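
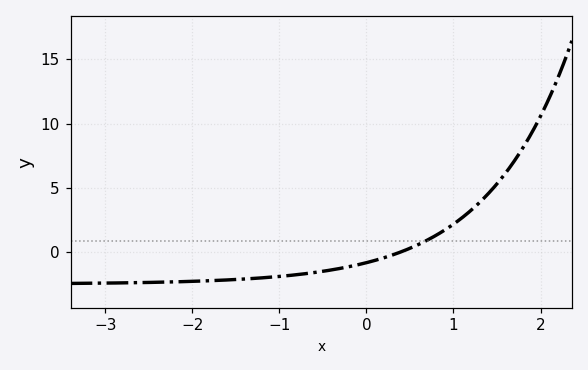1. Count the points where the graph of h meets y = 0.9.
1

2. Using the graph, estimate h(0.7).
0.954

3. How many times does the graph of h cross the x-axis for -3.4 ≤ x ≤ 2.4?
1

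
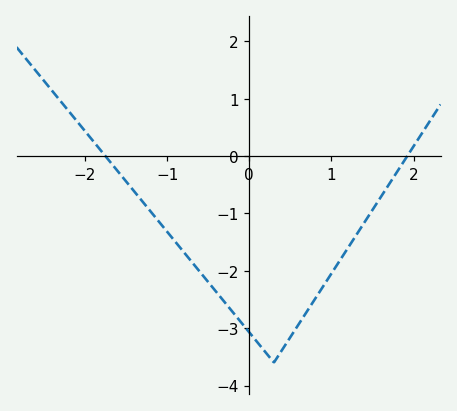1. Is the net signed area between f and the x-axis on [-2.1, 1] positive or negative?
negative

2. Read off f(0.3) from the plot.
-3.6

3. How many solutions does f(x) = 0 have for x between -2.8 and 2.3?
2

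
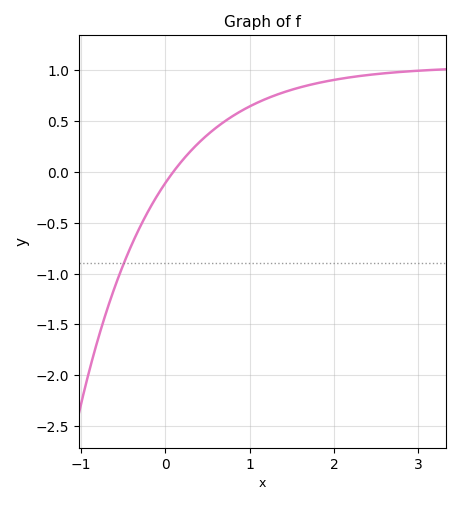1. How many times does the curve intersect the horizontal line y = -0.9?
1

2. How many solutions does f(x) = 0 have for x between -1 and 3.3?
1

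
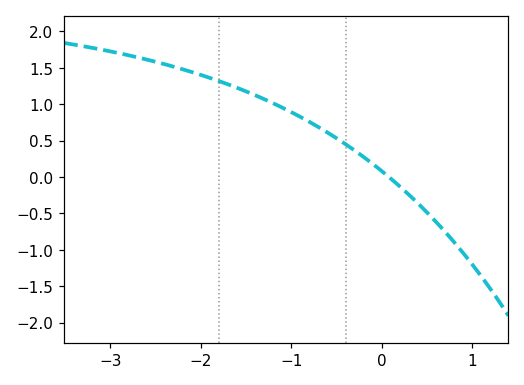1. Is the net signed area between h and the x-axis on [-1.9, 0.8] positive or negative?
positive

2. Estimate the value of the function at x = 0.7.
-0.75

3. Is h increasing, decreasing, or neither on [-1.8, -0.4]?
decreasing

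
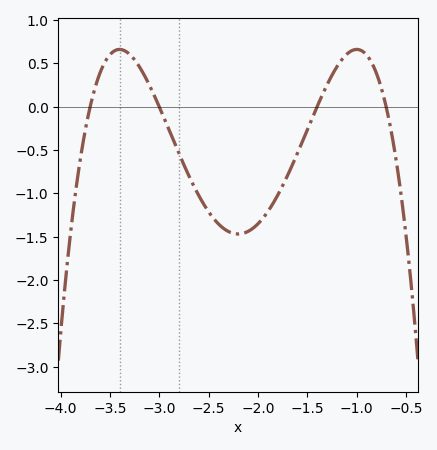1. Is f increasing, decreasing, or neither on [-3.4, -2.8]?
decreasing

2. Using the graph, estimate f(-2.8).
-0.55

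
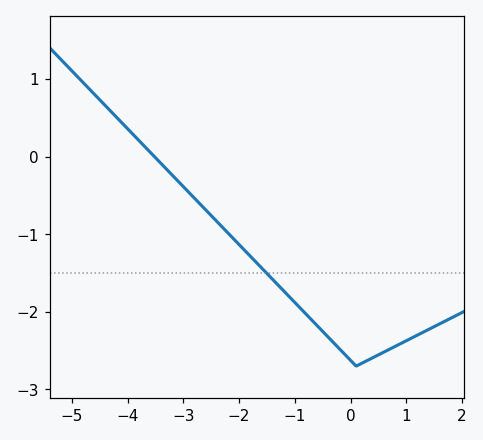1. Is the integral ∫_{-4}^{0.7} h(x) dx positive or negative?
negative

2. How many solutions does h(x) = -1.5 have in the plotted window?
1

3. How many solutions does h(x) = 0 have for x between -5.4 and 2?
1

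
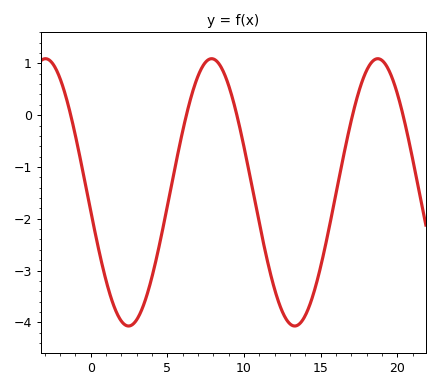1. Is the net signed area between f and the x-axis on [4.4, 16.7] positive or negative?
negative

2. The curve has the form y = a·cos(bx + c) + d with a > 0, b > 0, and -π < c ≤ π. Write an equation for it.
y = 2.58cos(0.58x + 1.71) - 1.49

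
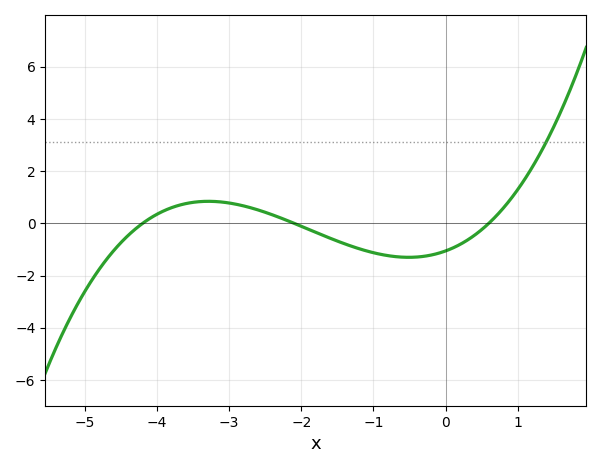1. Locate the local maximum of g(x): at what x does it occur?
-3.2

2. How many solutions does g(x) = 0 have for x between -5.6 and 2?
3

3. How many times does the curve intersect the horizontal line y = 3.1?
1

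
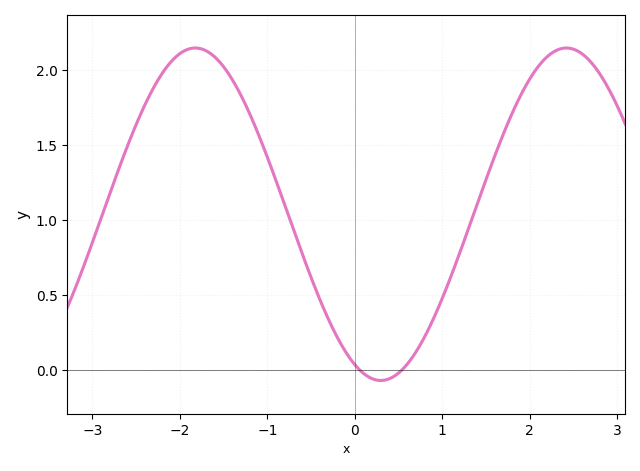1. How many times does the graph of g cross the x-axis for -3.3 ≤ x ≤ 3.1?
2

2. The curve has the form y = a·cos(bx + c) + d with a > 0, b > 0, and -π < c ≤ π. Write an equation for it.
y = 1.11cos(1.48x + 2.7) + 1.04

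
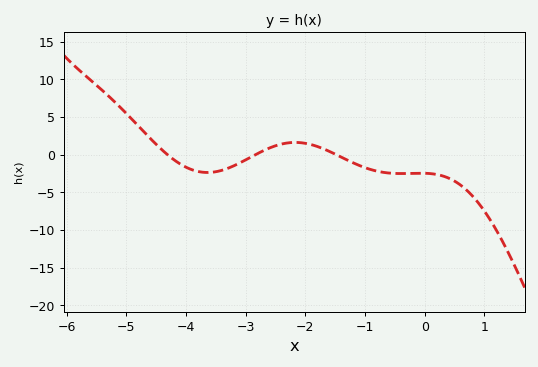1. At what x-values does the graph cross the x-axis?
-4.4, -2.8, -1.4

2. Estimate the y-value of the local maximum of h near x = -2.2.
1.5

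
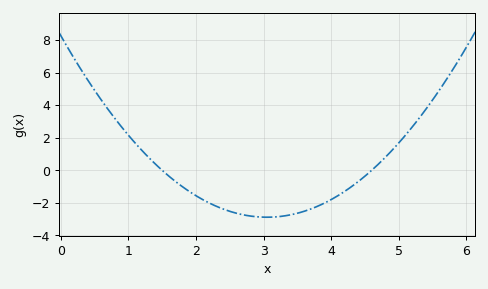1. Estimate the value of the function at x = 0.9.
2.6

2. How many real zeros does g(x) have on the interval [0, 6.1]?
2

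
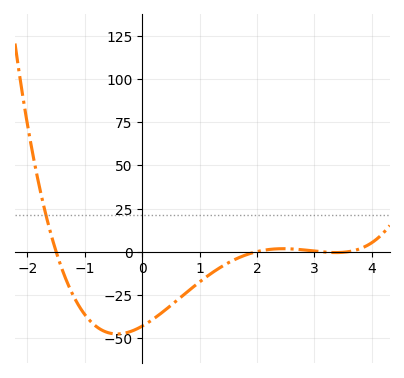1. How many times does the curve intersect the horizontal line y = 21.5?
1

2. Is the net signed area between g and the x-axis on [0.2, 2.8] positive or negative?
negative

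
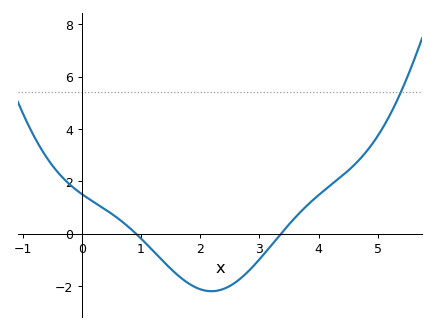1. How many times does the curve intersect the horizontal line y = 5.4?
1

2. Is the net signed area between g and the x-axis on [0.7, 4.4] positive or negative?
negative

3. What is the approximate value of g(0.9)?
0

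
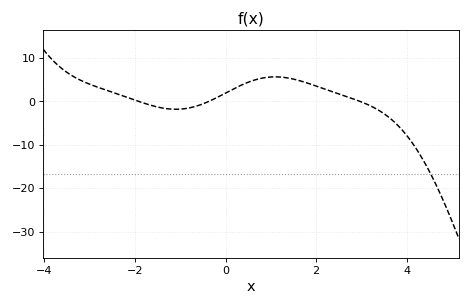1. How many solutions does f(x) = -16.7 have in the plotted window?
1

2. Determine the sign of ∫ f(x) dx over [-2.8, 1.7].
positive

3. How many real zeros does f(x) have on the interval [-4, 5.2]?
3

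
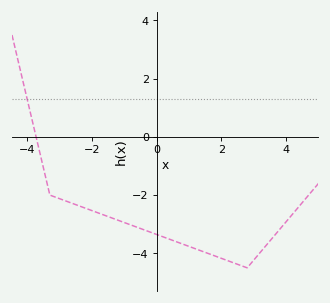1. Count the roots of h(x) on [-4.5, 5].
1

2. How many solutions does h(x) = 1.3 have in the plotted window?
1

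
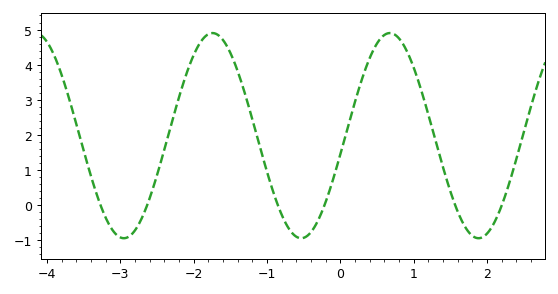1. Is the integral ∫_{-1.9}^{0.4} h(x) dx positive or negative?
positive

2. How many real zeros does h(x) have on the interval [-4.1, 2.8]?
6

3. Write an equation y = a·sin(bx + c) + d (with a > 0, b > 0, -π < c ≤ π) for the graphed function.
y = 2.92sin(2.6x - 0.18) + 1.98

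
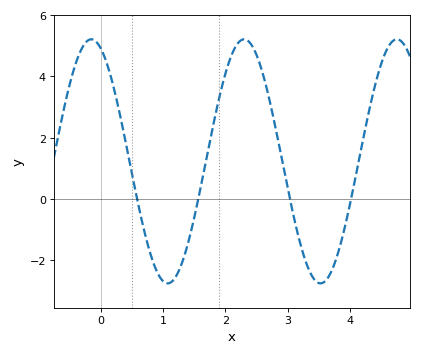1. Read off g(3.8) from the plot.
-1.8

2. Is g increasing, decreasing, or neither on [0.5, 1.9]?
neither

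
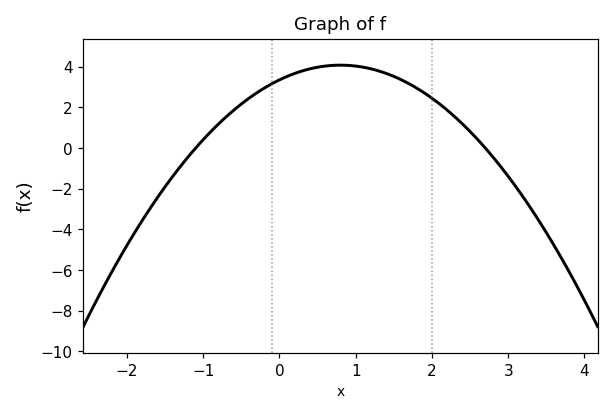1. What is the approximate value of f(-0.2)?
2.95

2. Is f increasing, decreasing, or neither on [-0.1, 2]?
neither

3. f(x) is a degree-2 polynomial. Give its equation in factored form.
y = -1.13(x + 1.1)(x - 2.7)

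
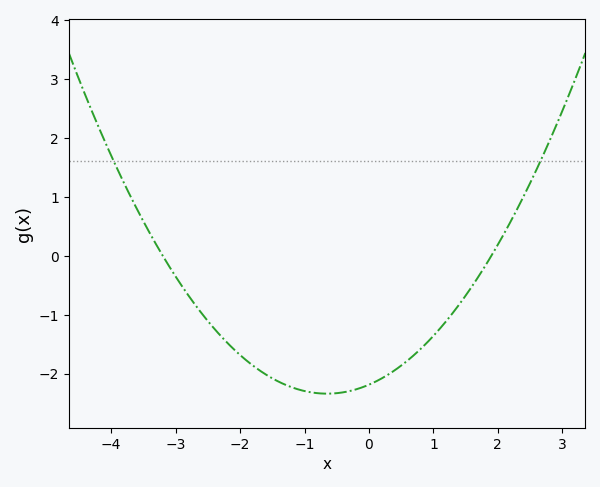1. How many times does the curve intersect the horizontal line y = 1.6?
2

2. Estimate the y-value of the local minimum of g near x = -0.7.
-2.34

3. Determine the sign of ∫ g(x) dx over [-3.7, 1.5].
negative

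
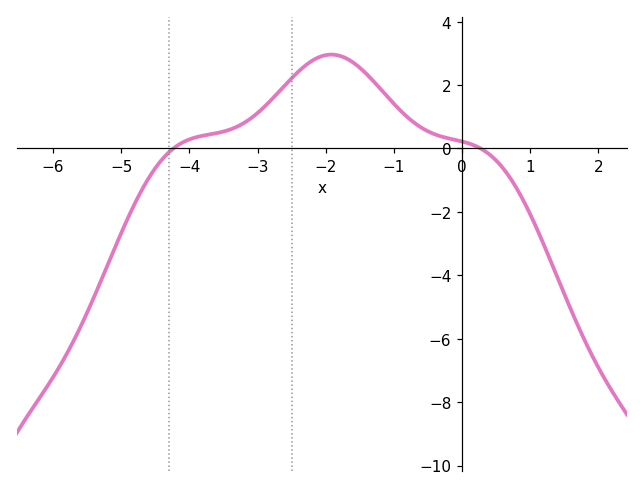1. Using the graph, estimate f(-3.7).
0.444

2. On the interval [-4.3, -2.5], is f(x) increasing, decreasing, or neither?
increasing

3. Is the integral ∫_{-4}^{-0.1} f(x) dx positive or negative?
positive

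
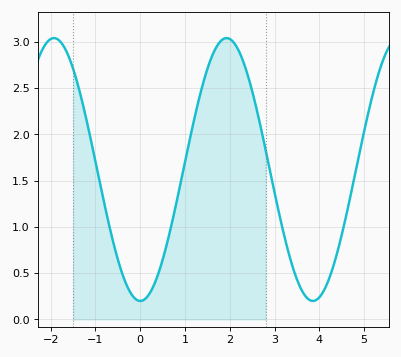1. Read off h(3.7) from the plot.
0.245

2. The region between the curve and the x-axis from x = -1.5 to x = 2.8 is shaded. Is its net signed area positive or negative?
positive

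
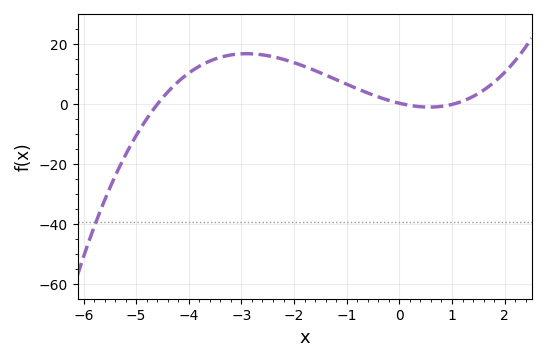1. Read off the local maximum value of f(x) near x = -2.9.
16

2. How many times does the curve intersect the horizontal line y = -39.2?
1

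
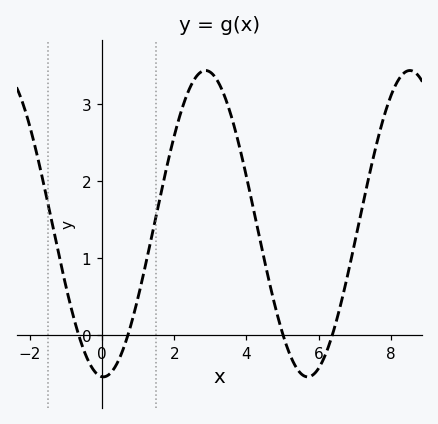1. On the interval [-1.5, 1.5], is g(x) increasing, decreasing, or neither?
neither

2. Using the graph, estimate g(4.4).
1.19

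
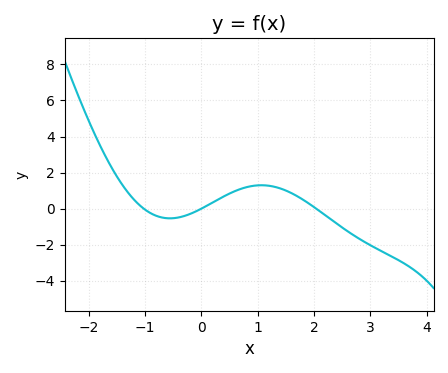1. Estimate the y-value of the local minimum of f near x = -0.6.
-0.6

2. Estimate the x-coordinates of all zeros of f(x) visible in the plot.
-1, 0, 2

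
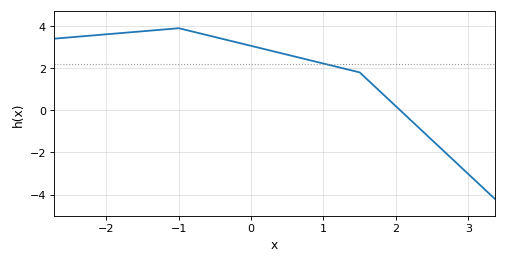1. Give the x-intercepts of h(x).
2.1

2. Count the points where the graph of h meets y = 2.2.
1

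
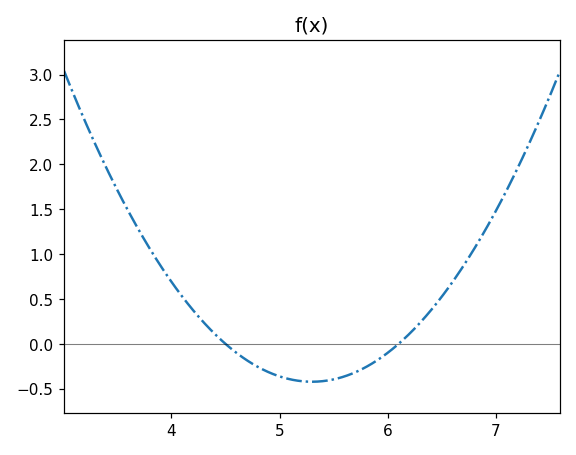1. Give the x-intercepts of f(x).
4.5, 6.1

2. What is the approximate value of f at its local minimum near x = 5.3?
-0.4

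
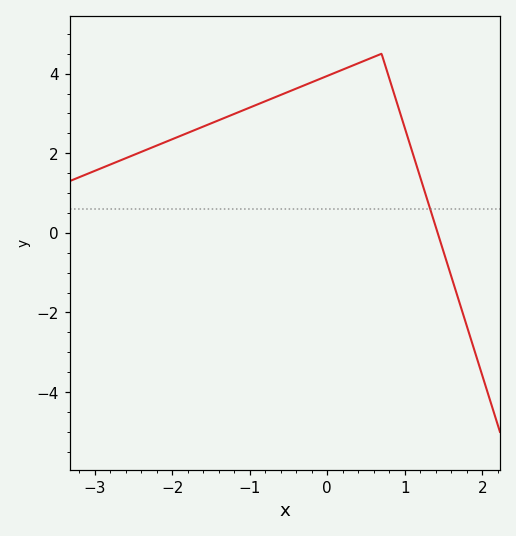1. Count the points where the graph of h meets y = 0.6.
1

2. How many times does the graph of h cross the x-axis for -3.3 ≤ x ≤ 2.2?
1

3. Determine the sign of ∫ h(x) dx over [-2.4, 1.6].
positive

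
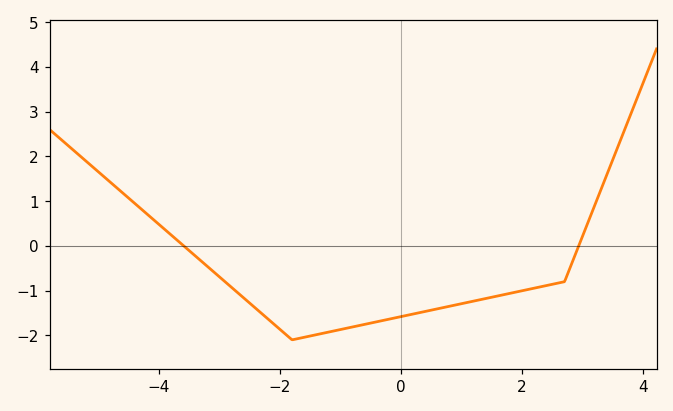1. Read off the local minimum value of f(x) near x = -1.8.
-2.1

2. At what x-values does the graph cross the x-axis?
-3.59, 2.93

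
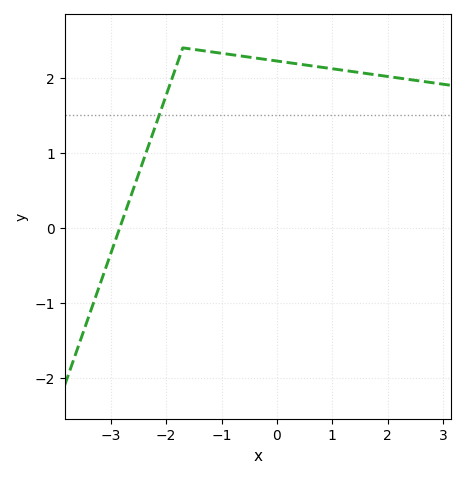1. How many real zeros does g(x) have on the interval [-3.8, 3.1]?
1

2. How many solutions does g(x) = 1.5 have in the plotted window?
1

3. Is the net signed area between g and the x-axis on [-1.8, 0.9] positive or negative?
positive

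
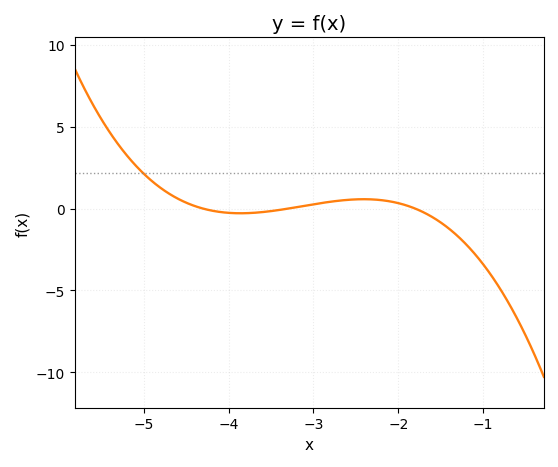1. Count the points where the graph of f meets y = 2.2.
1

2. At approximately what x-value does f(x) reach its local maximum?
-2.4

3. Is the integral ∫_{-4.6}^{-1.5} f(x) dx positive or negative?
positive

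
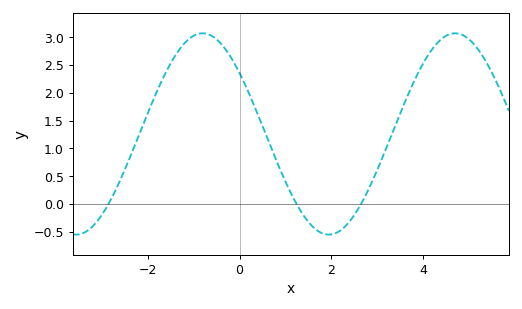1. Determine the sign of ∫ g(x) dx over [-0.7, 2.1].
positive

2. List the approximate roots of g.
-2.8, 1.2, 2.6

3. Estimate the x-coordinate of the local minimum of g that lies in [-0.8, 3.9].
2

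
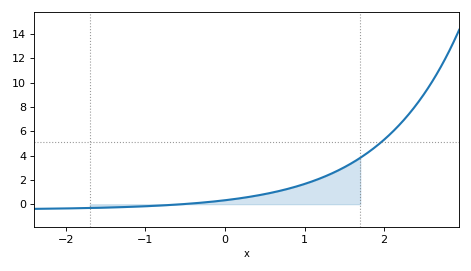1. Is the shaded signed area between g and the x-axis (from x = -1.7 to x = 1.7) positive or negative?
positive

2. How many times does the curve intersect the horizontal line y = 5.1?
1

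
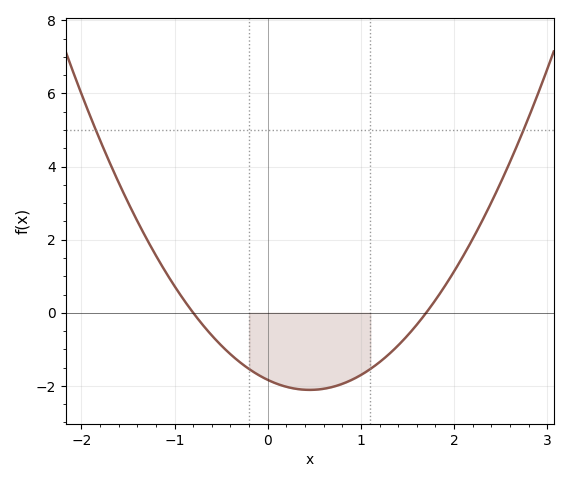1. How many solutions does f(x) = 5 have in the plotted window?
2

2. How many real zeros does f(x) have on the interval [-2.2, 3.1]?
2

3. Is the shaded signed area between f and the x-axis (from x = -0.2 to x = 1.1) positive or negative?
negative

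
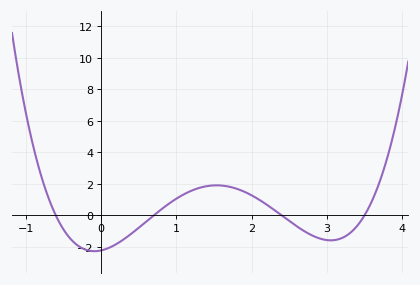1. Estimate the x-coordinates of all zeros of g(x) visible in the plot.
-0.6, 0.7, 2.4, 3.5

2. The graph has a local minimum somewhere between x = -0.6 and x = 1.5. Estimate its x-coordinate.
-0.1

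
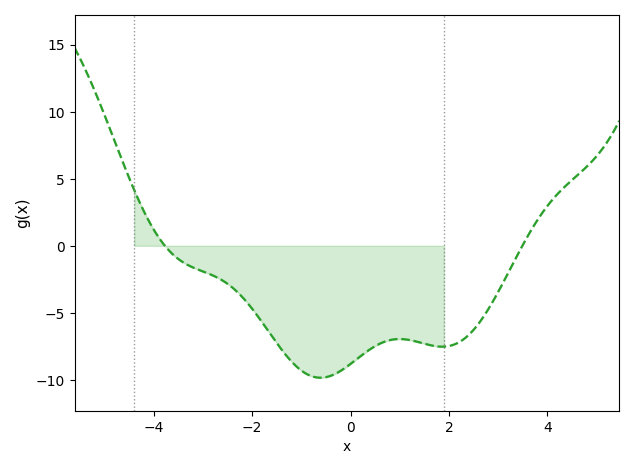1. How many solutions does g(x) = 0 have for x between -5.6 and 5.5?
2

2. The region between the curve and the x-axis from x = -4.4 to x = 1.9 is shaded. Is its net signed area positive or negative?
negative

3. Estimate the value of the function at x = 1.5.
-7.5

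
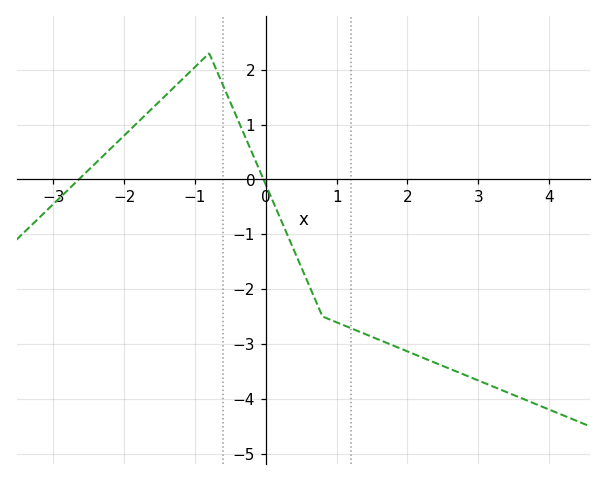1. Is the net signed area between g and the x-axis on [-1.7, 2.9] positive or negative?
negative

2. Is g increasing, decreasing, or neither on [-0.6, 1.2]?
decreasing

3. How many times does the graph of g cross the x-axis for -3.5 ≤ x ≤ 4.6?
2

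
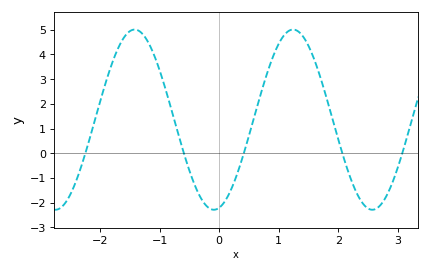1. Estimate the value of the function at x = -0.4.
-1.4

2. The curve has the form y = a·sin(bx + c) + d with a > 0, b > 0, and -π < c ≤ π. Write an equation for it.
y = 3.65sin(2.4x - 1.4) + 1.36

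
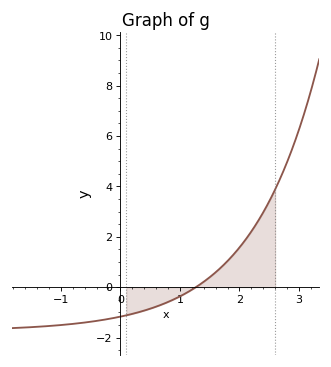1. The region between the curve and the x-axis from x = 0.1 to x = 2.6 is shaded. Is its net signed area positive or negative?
positive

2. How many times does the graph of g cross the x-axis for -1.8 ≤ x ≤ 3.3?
1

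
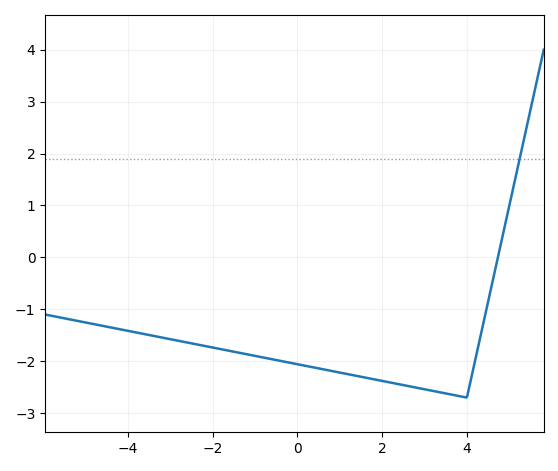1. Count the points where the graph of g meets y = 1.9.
1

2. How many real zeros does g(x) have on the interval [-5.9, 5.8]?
1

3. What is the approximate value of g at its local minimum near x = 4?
-2.7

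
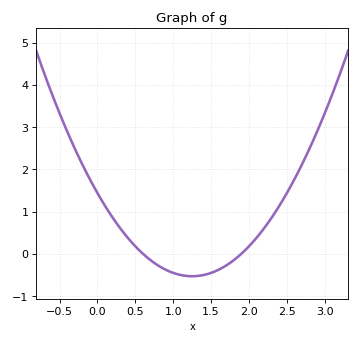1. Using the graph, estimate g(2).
0.2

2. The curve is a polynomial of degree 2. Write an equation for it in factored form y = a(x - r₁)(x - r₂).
y = 1.26(x - 0.6)(x - 1.9)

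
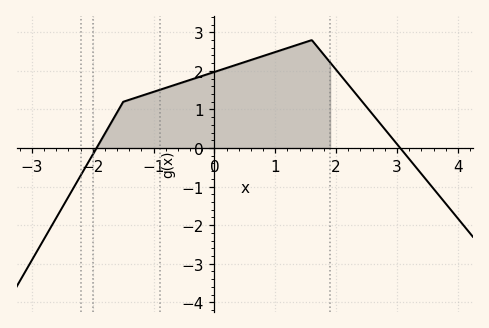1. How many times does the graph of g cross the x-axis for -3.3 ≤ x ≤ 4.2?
2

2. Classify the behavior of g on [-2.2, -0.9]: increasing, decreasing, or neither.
increasing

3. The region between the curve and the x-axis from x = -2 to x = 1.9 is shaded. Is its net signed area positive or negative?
positive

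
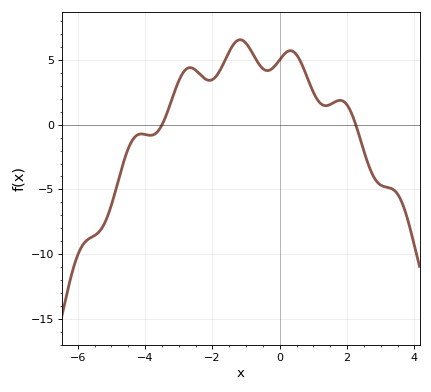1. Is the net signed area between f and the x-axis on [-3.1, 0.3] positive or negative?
positive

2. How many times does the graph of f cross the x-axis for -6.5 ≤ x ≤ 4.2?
2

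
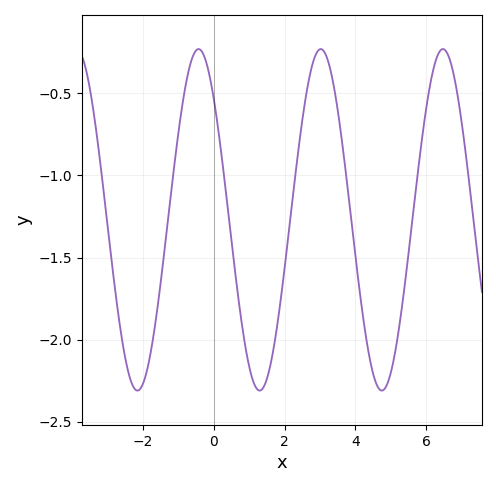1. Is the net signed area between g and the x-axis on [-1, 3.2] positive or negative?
negative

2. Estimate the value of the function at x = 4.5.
-2.21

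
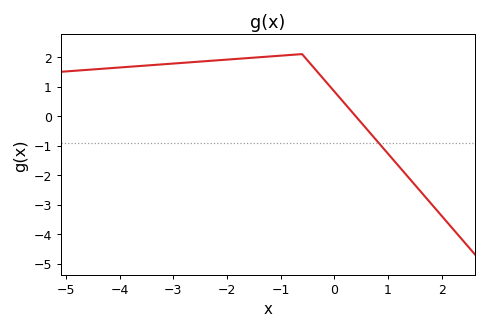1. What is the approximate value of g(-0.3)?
1.47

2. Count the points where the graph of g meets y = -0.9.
1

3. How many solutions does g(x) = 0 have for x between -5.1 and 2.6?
1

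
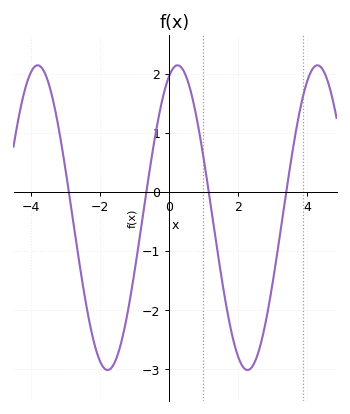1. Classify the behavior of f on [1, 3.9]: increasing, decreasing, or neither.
neither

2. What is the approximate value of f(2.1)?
-2.91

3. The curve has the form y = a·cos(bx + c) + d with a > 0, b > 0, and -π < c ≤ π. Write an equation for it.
y = 2.58cos(1.55x - 0.392) - 0.43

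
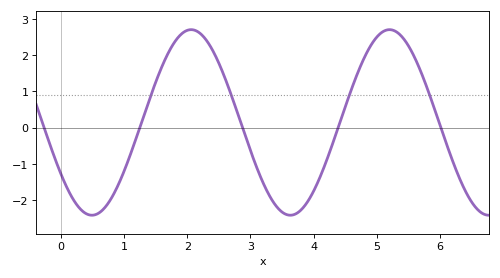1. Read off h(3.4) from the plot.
-2.15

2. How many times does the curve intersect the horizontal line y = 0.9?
4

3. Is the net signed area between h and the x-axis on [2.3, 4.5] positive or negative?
negative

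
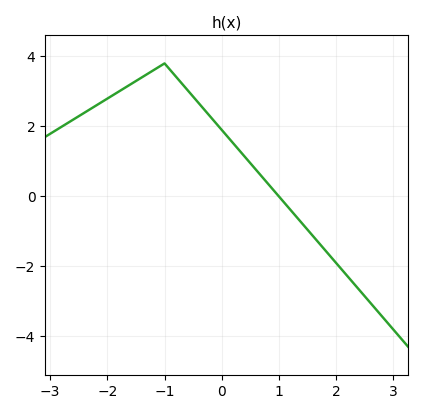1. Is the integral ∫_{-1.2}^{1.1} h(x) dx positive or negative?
positive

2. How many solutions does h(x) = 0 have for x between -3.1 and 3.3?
1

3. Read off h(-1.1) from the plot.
3.7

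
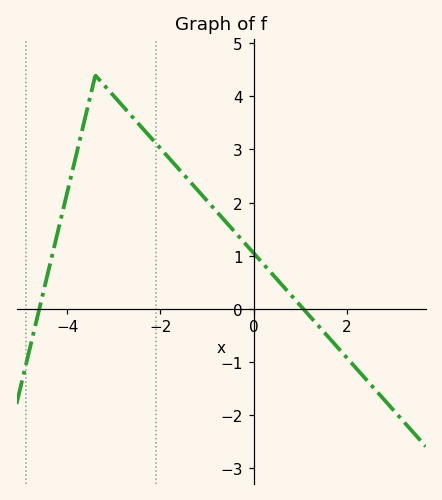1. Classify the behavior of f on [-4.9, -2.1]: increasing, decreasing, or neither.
neither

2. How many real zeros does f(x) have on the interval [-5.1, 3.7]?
2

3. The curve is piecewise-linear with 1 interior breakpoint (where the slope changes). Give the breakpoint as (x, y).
(-3.4, 4.4)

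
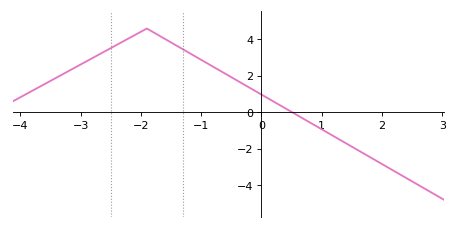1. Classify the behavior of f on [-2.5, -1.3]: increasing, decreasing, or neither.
neither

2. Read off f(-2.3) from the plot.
3.88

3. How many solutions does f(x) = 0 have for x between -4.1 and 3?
1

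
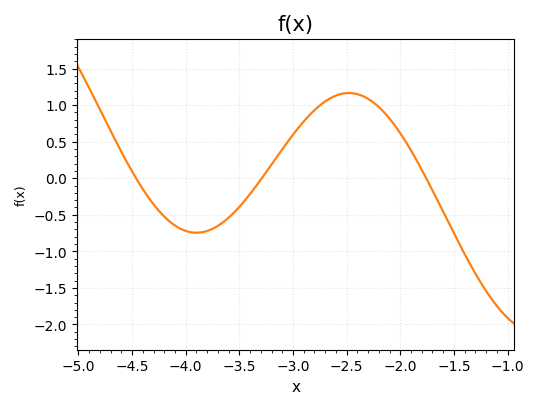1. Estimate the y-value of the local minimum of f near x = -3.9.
-0.745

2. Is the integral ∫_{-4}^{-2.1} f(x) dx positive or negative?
positive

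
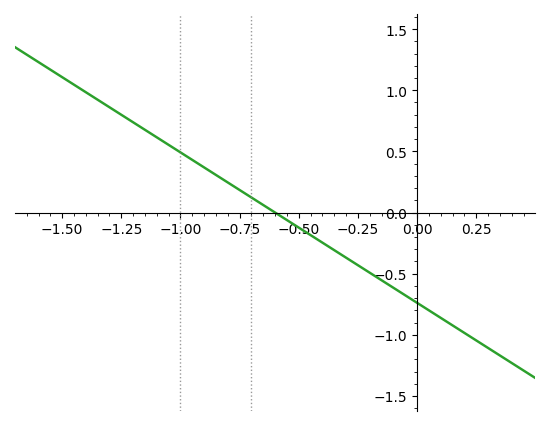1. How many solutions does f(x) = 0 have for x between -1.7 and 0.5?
1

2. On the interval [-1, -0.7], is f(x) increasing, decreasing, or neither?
decreasing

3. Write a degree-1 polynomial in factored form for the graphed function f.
y = -1.23(x + 0.6)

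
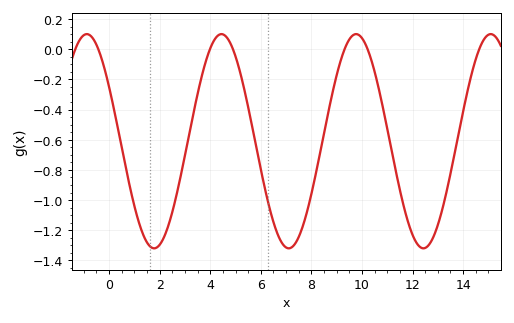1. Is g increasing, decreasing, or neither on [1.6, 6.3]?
neither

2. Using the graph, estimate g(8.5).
-0.56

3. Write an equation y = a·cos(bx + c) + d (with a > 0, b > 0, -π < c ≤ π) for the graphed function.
y = 0.71cos(1.2x + 1) - 0.61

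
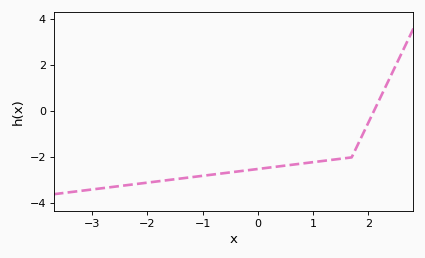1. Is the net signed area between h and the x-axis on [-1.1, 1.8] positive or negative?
negative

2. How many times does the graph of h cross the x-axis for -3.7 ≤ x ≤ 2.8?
1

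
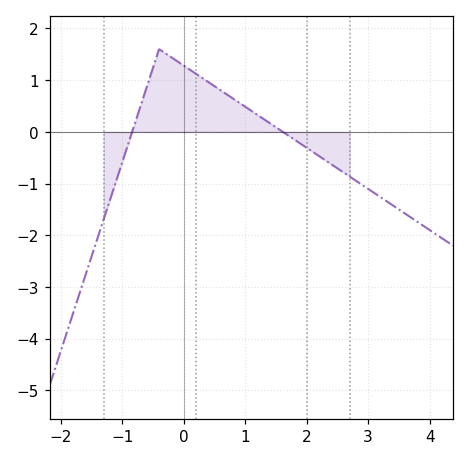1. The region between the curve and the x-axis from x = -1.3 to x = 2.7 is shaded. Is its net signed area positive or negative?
positive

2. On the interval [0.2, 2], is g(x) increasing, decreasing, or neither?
decreasing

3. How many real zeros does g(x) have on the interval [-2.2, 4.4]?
2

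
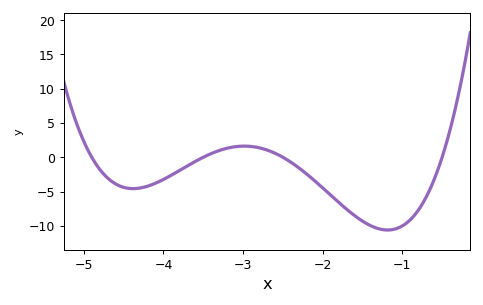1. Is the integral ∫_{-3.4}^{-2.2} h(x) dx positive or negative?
positive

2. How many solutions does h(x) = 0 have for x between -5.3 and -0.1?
4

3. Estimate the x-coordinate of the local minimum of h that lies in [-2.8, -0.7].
-1.18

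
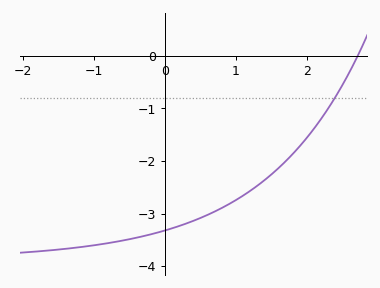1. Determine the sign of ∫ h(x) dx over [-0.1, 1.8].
negative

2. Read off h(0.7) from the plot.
-2.96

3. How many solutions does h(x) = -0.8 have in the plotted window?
1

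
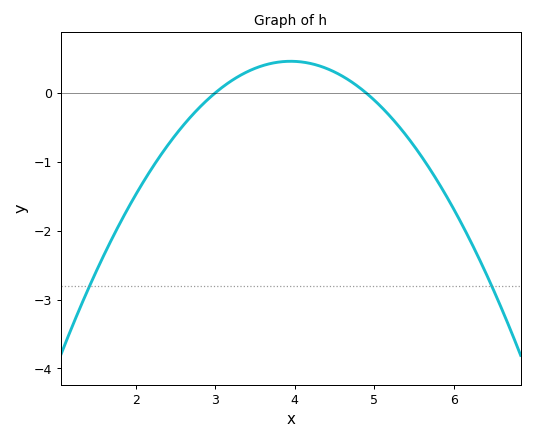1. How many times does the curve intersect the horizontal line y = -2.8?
2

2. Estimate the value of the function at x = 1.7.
-2.12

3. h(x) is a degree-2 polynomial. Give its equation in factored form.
y = -0.51(x - 3)(x - 4.9)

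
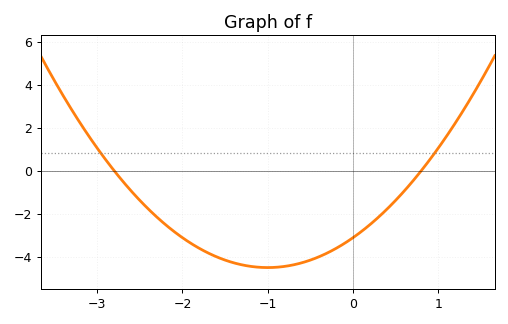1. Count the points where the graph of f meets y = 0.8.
2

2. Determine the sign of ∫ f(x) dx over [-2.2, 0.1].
negative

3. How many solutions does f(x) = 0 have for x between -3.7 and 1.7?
2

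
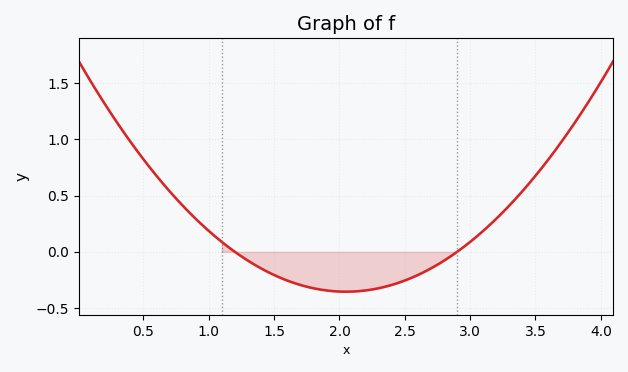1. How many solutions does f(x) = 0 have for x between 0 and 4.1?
2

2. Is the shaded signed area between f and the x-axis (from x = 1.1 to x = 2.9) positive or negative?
negative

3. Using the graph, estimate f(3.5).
0.676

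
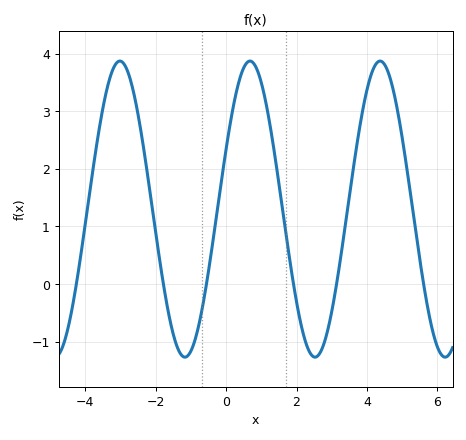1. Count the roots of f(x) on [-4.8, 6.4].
6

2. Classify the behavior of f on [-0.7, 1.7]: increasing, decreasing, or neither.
neither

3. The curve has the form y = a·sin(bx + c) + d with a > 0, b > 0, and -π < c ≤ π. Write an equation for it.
y = 2.57sin(1.7x + 0.42) + 1.3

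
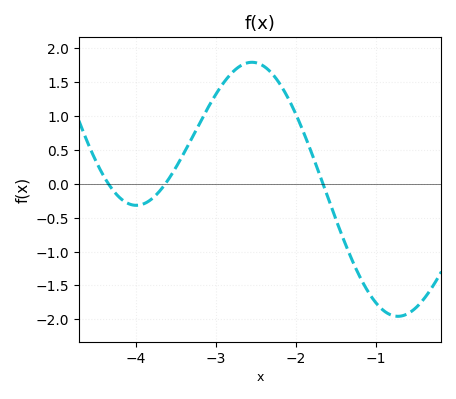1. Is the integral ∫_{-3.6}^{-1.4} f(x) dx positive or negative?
positive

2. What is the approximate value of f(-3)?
1.3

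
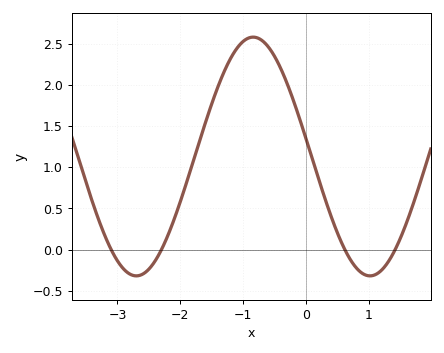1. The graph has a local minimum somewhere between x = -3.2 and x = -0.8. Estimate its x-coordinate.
-2.7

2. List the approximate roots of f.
-3.1, -2.3, 0.6, 1.4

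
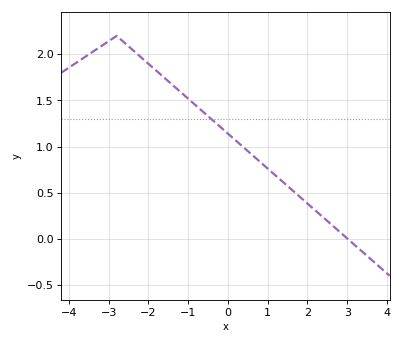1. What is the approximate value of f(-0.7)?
1.4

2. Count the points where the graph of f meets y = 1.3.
1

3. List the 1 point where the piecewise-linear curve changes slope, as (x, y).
(-2.8, 2.2)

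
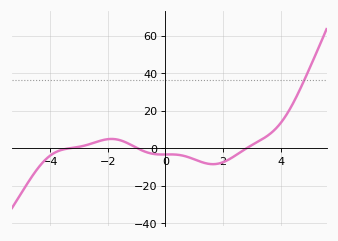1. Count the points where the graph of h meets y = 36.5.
1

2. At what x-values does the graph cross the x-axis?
-3.28, -0.982, 2.83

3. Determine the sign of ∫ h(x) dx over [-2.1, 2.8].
negative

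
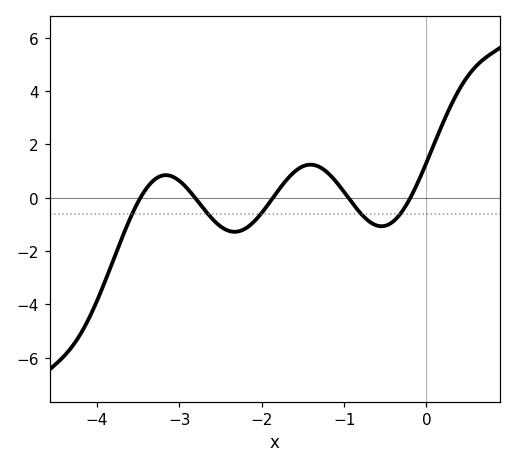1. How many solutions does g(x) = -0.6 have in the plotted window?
5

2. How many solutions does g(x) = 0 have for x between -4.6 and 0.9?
5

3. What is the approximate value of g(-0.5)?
-1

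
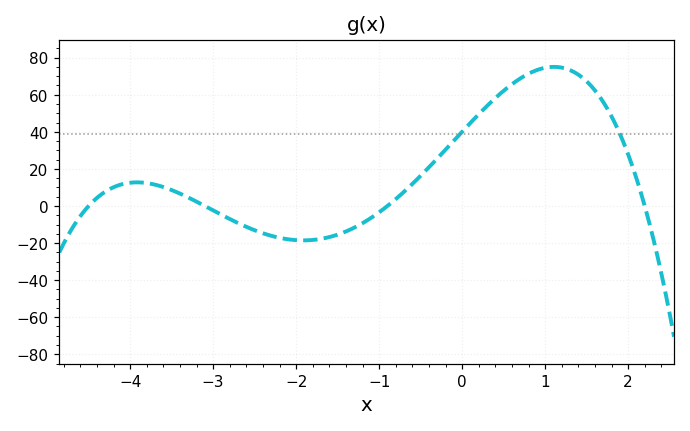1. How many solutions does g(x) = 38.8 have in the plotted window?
2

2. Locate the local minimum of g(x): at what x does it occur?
-1.9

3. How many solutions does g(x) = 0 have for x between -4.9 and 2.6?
4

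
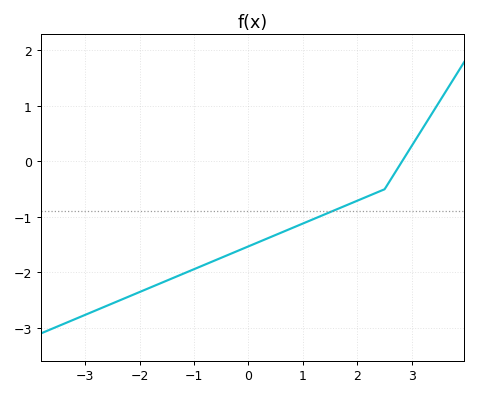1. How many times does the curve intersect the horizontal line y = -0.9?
1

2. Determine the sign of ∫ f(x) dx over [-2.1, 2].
negative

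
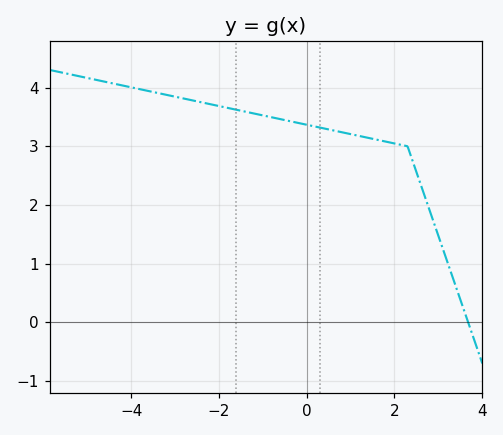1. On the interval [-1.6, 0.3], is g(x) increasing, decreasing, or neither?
decreasing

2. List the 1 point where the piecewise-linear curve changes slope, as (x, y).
(2.3, 3)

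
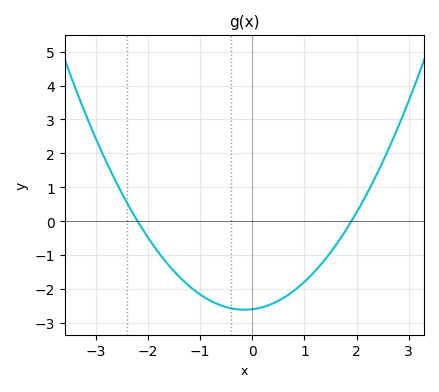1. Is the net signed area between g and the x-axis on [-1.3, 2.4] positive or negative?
negative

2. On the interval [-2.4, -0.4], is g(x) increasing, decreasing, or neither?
decreasing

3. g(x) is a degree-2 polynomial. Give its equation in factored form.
y = 0.62(x + 2.2)(x - 1.9)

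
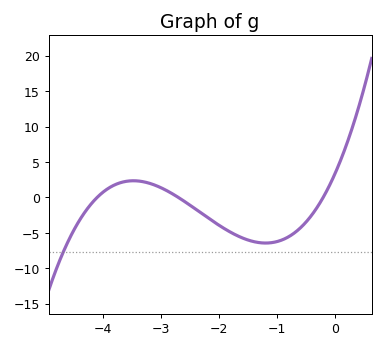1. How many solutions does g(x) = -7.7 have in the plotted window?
1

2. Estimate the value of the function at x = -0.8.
-5.5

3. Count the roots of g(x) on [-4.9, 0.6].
3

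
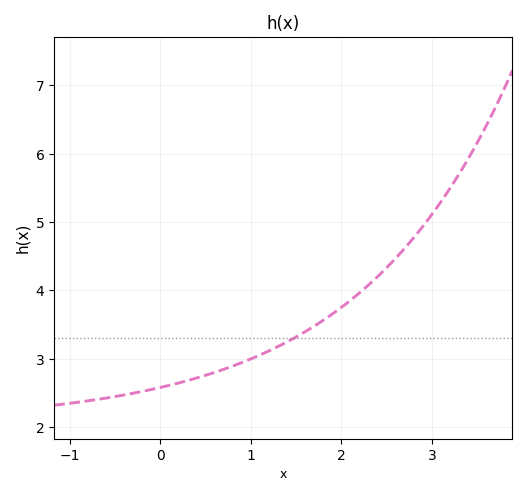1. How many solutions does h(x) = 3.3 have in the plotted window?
1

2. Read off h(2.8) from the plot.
4.77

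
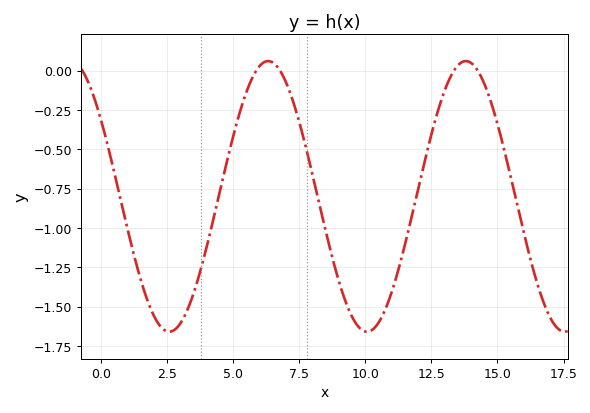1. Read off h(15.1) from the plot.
-0.4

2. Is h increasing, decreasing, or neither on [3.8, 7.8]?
neither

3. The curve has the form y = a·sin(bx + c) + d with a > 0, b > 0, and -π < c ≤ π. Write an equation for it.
y = 0.86sin(0.84x + 2.5) - 0.8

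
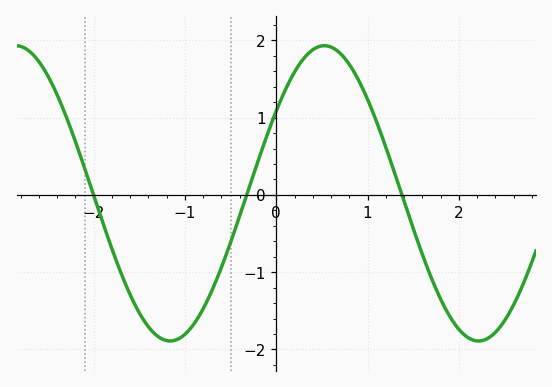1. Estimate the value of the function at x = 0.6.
1.9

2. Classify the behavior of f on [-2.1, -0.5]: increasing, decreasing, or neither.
neither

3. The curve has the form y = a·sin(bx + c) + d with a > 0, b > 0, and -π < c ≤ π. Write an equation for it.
y = 1.91sin(1.9x + 0.59) + 0.02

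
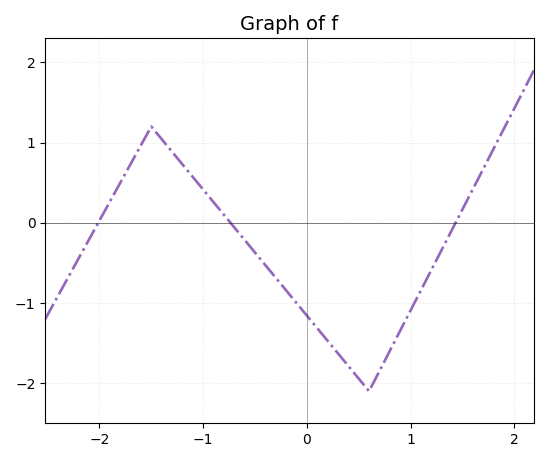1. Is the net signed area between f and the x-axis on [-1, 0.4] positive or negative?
negative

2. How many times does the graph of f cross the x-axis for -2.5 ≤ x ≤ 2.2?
3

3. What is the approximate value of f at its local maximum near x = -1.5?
1.2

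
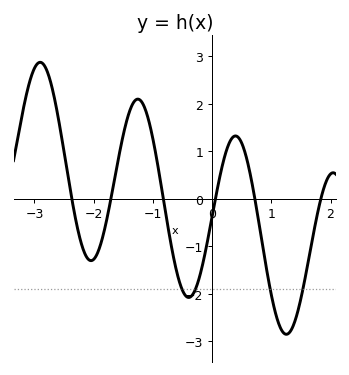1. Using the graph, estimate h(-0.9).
0.583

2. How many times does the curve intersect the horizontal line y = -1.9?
4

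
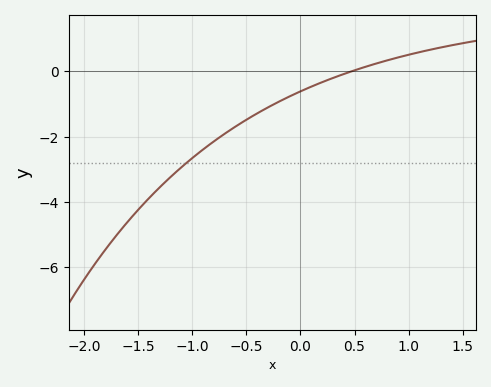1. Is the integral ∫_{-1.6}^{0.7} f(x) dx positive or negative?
negative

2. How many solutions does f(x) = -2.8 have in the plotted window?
1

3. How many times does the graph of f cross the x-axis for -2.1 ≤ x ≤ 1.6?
1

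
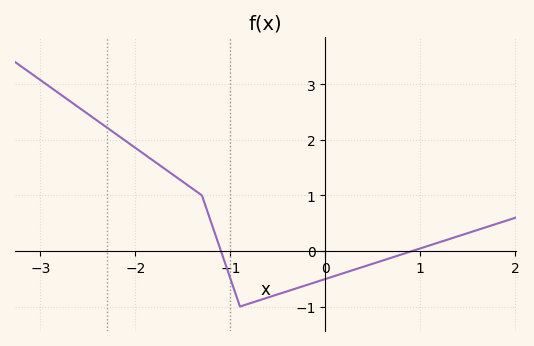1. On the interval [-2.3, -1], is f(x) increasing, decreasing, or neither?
decreasing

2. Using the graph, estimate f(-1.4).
1.1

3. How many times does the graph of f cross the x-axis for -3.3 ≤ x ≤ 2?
2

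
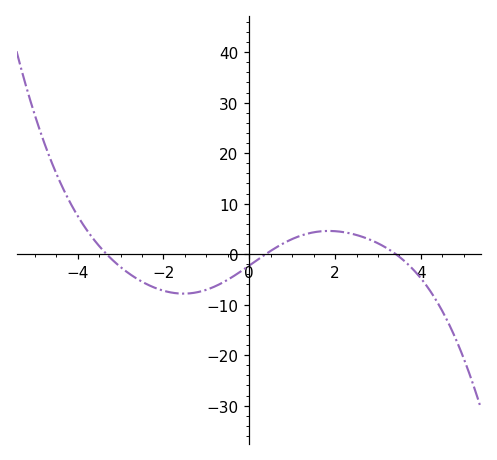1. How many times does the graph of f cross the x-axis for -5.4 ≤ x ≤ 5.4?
3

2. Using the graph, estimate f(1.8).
5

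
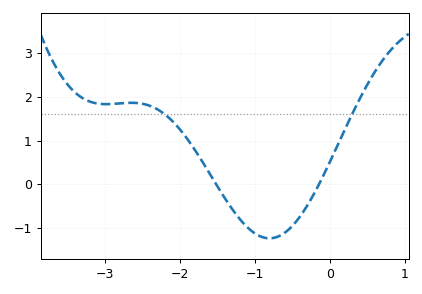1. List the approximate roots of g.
-1.5, -0.1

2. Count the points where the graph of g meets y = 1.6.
2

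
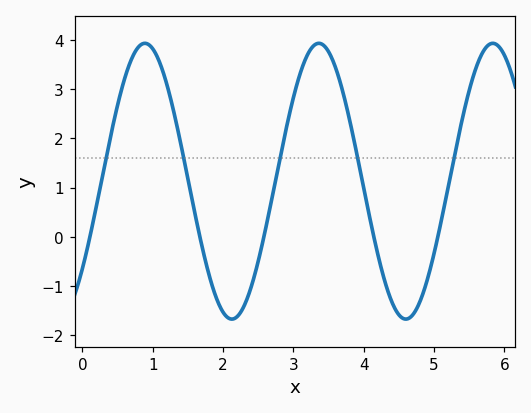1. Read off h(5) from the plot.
-0.3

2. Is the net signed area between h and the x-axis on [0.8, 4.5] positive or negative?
positive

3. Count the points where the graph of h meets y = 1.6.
5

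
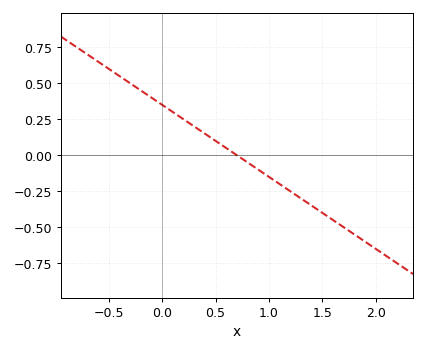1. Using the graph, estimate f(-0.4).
0.56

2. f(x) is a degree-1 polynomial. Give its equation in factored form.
y = -0.5(x - 0.7)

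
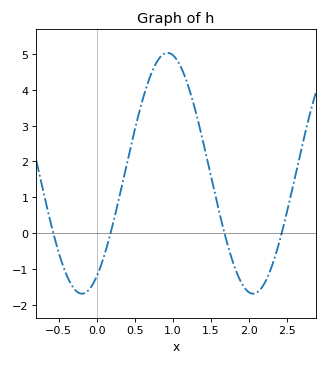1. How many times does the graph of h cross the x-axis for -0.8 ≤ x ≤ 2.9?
4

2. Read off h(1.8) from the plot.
-0.9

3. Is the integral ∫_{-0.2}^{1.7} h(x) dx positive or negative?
positive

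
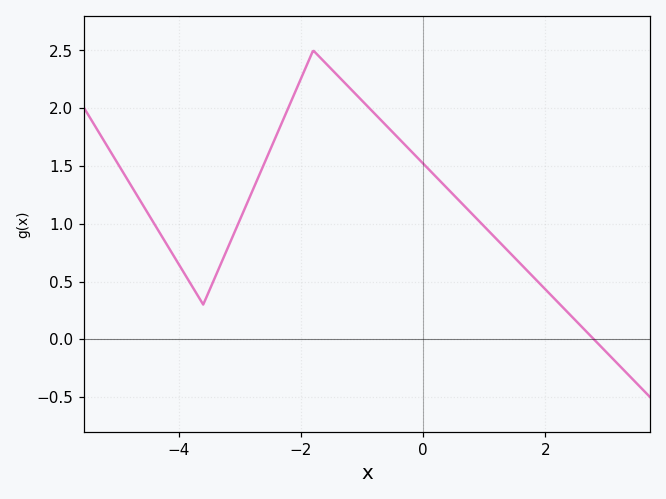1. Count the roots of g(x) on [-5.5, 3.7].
1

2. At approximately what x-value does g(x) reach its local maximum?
-1.8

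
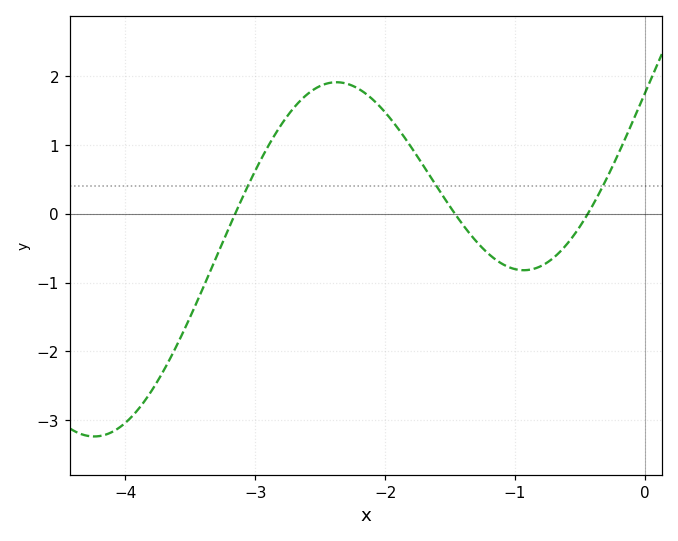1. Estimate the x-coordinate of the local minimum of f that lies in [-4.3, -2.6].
-4.24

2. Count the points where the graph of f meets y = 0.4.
3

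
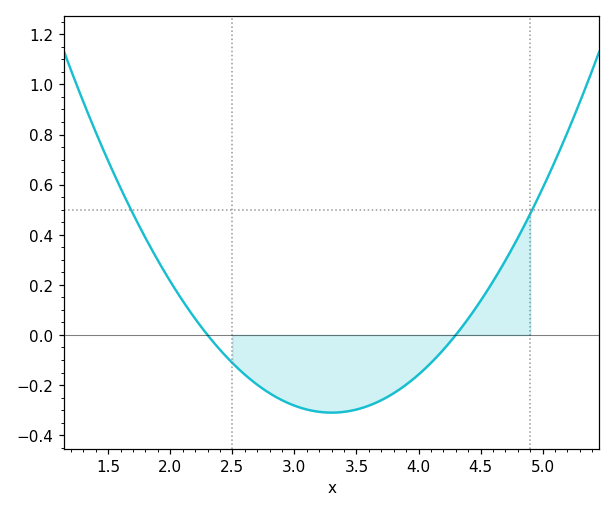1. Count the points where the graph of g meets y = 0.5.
2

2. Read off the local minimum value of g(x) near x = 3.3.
-0.31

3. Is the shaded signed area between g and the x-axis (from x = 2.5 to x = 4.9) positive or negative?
negative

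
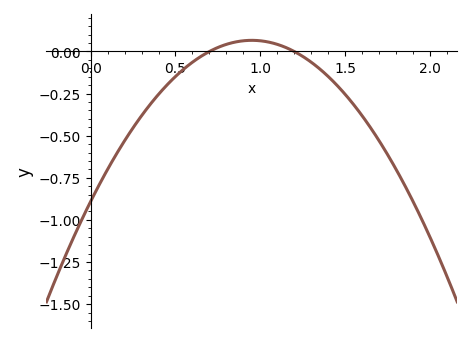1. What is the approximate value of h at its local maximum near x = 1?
0.06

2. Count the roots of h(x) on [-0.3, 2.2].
2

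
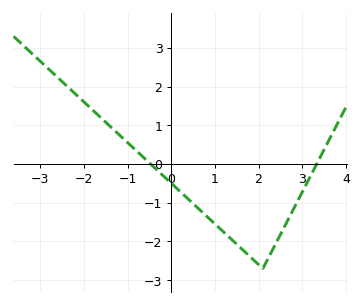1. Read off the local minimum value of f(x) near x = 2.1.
-2.7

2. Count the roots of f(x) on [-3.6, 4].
2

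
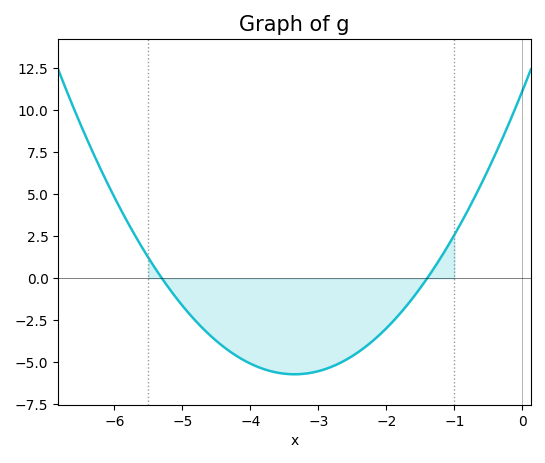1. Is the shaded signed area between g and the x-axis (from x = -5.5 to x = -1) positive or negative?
negative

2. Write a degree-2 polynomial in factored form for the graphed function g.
y = 1.5(x + 5.3)(x + 1.4)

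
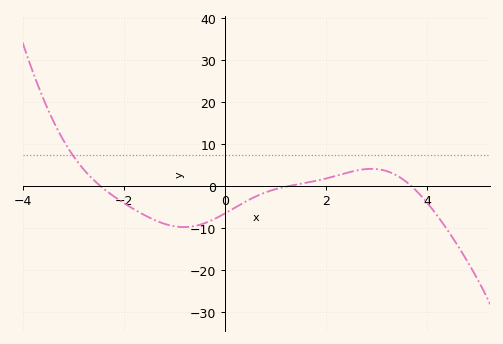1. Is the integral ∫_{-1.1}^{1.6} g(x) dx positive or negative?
negative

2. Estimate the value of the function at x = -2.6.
1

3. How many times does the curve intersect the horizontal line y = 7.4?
1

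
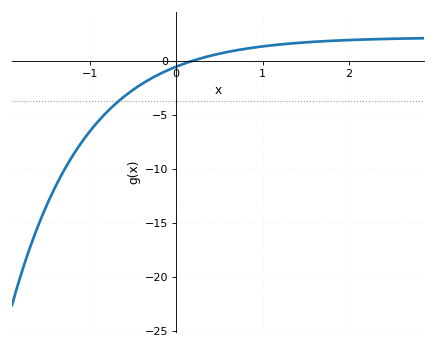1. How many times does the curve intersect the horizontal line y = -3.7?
1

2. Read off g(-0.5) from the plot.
-2.5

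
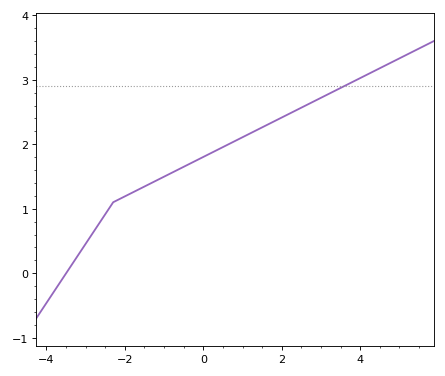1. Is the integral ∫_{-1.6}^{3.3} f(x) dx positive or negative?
positive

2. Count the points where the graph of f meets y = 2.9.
1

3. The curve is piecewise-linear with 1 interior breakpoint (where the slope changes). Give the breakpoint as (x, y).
(-2.3, 1.1)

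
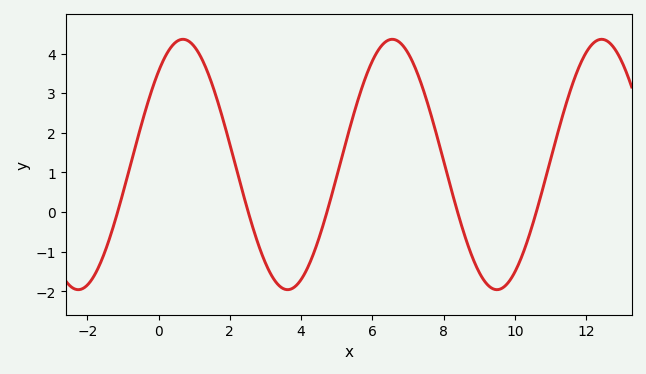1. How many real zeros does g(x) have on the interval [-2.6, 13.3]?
5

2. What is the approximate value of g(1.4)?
3.48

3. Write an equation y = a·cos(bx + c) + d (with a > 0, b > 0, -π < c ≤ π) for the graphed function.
y = 3.16cos(1.07x - 0.732) + 1.2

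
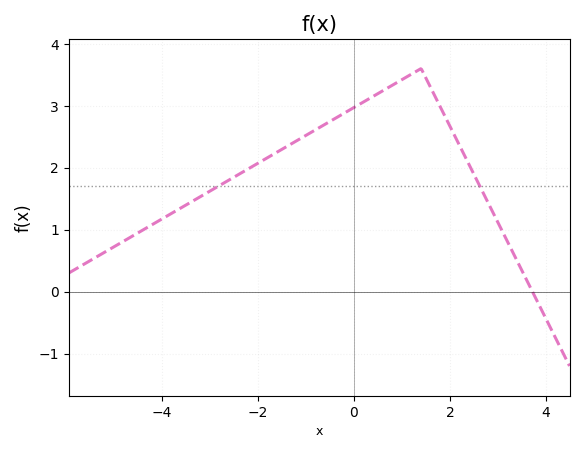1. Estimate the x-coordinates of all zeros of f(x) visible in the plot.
3.72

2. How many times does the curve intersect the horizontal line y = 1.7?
2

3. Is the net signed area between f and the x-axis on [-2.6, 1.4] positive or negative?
positive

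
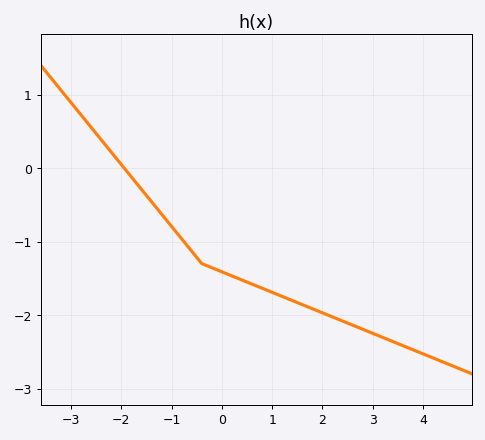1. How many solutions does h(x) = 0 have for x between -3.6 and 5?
1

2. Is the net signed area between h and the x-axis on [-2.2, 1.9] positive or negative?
negative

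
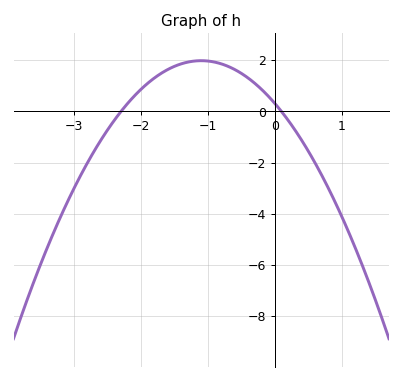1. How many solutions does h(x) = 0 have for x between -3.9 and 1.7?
2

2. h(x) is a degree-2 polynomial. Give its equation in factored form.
y = -1.38(x + 2.3)(x - 0.1)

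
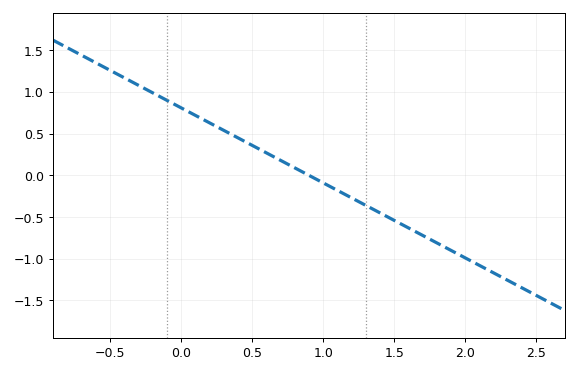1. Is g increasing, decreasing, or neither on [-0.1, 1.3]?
decreasing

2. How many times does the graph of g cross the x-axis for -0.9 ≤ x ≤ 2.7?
1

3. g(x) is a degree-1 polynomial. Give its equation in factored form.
y = -0.9(x - 0.9)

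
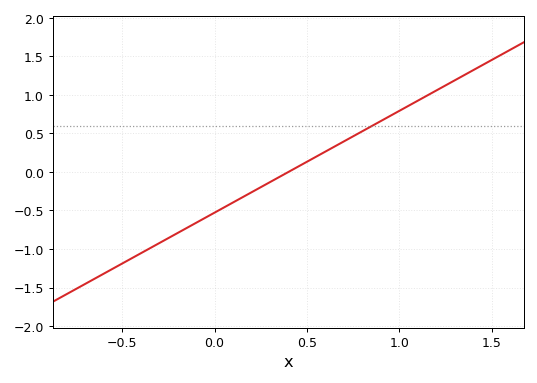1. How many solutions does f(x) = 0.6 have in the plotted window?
1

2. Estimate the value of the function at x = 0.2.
-0.25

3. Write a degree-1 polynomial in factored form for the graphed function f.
y = 1.32(x - 0.4)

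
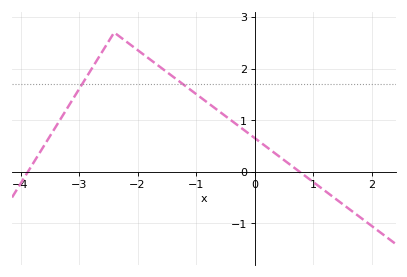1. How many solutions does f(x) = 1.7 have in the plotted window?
2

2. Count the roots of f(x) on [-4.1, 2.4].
2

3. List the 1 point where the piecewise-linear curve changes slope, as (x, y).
(-2.4, 2.7)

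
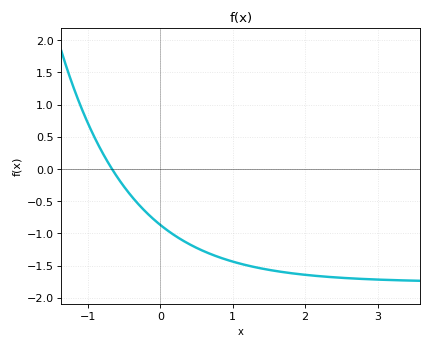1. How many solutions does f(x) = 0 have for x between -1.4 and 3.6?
1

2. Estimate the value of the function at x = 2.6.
-1.7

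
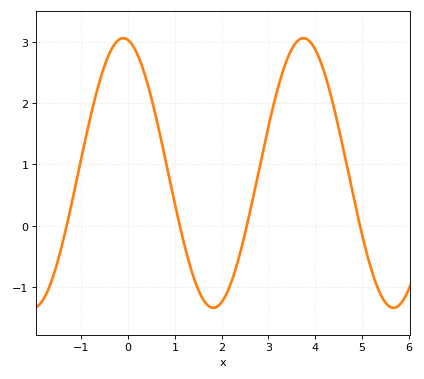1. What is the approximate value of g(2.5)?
-0.133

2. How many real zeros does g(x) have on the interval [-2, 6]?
4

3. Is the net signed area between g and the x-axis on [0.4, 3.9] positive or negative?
positive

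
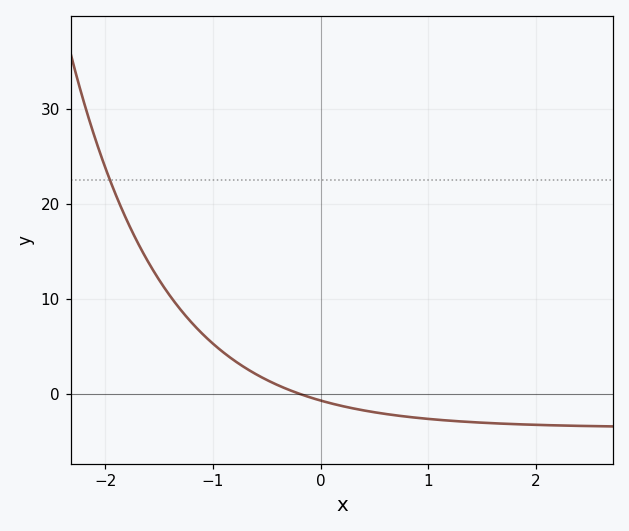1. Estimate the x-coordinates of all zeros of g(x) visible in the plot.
-0.2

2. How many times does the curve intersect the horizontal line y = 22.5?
1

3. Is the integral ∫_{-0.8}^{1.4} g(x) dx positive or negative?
negative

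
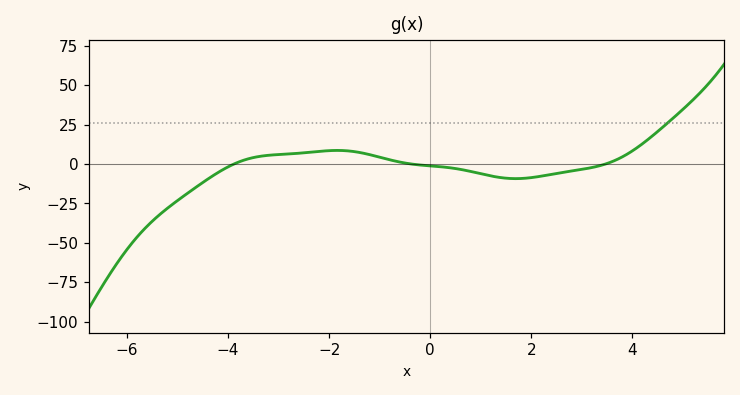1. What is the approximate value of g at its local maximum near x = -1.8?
8.6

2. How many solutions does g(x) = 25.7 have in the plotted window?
1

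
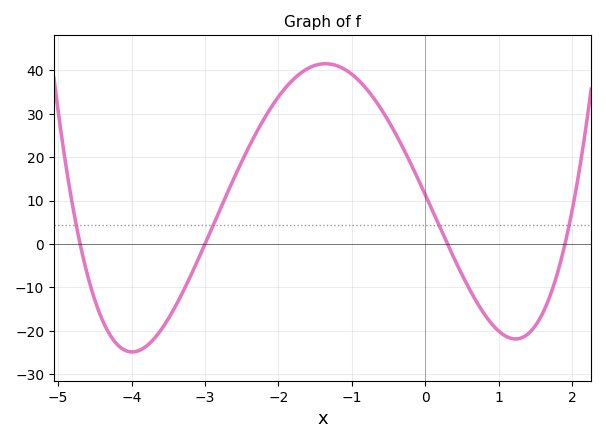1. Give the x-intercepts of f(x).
-4.7, -3, 0.3, 1.9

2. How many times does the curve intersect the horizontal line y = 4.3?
4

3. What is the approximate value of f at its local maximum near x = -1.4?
41.5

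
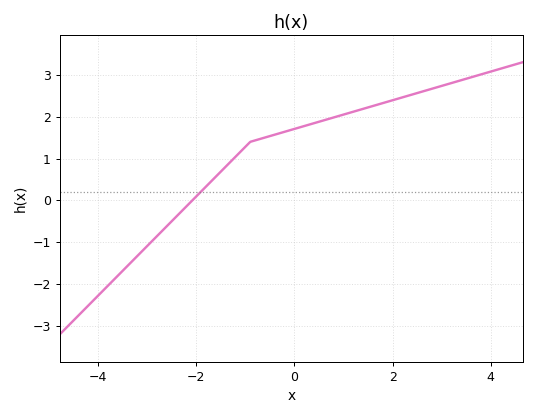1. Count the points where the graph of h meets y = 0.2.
1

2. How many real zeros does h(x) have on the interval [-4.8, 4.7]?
1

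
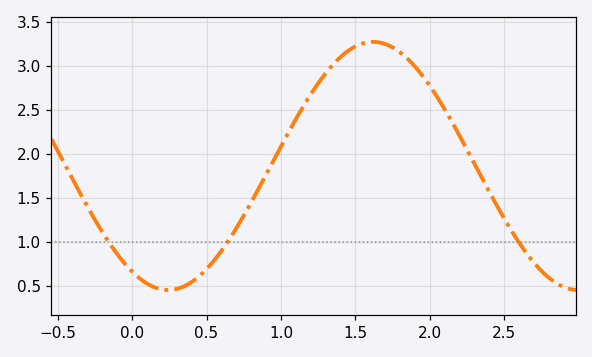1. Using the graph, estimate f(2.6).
1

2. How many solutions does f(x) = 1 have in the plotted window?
3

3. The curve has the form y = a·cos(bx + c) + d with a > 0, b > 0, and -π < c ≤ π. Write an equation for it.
y = 1.41cos(2.3x + 2.6) + 1.86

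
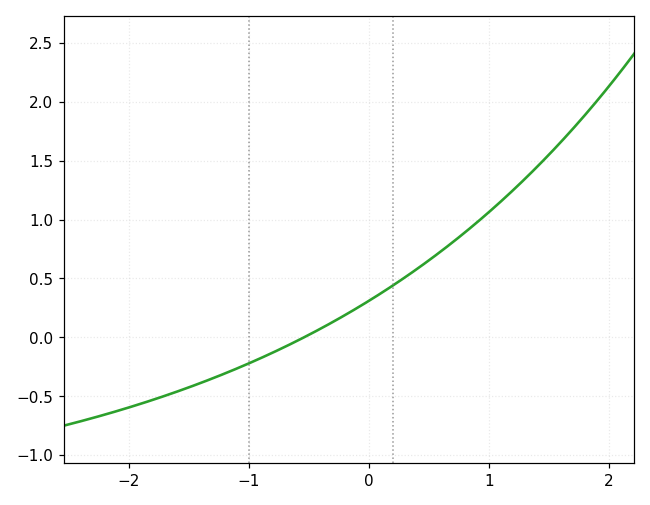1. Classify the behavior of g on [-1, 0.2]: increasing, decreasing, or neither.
increasing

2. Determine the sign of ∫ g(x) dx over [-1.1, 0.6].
positive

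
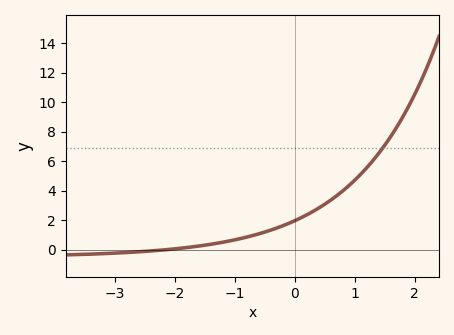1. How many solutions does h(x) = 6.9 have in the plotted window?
1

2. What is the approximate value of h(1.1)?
5.2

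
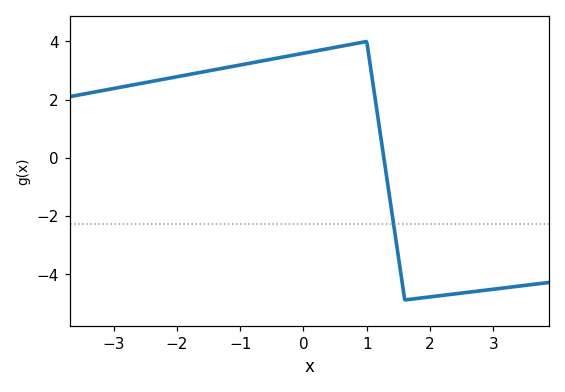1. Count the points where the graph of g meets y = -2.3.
1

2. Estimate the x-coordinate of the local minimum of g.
1.6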